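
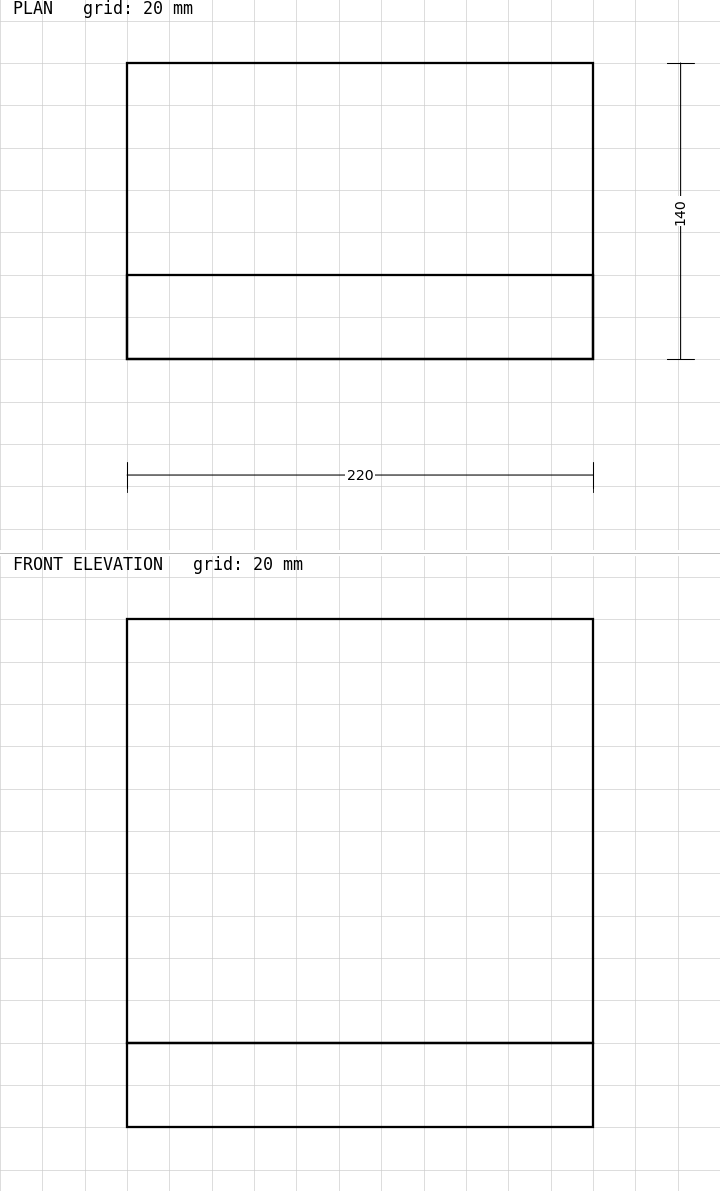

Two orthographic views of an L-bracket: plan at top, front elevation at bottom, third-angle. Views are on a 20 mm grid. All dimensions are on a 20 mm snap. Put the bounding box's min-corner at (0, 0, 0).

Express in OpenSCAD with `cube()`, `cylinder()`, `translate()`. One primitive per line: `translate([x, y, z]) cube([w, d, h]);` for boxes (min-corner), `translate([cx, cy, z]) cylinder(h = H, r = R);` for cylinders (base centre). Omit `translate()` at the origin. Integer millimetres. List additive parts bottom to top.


cube([220, 140, 40]);
translate([0, 0, 40]) cube([220, 40, 200]);


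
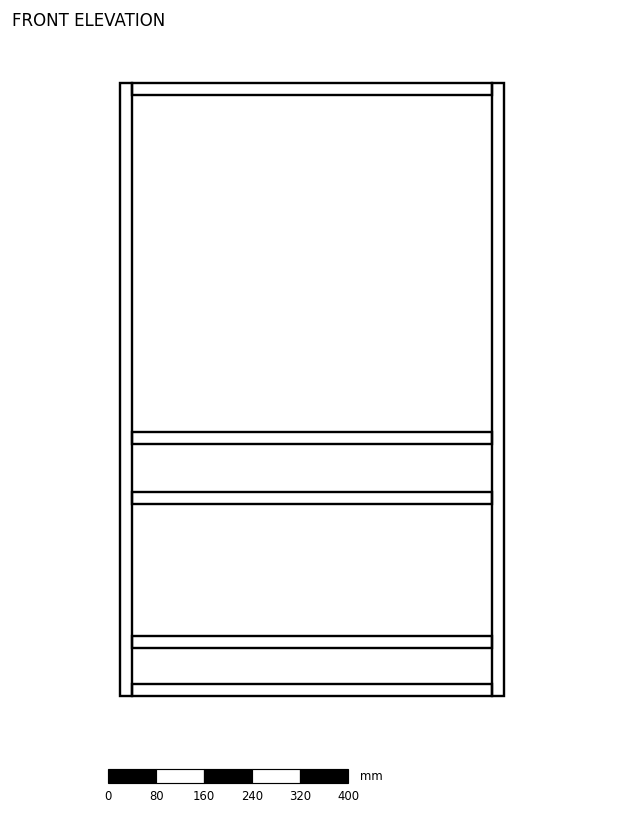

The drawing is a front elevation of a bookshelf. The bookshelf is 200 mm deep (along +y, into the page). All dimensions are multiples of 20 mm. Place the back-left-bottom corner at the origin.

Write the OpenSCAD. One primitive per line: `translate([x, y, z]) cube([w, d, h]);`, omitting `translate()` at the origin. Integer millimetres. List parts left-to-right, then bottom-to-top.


cube([20, 200, 1020]);
translate([20, 0, 0]) cube([600, 200, 20]);
translate([20, 0, 80]) cube([600, 200, 20]);
translate([20, 0, 320]) cube([600, 200, 20]);
translate([20, 0, 420]) cube([600, 200, 20]);
translate([20, 0, 1000]) cube([600, 200, 20]);
translate([620, 0, 0]) cube([20, 200, 1020]);


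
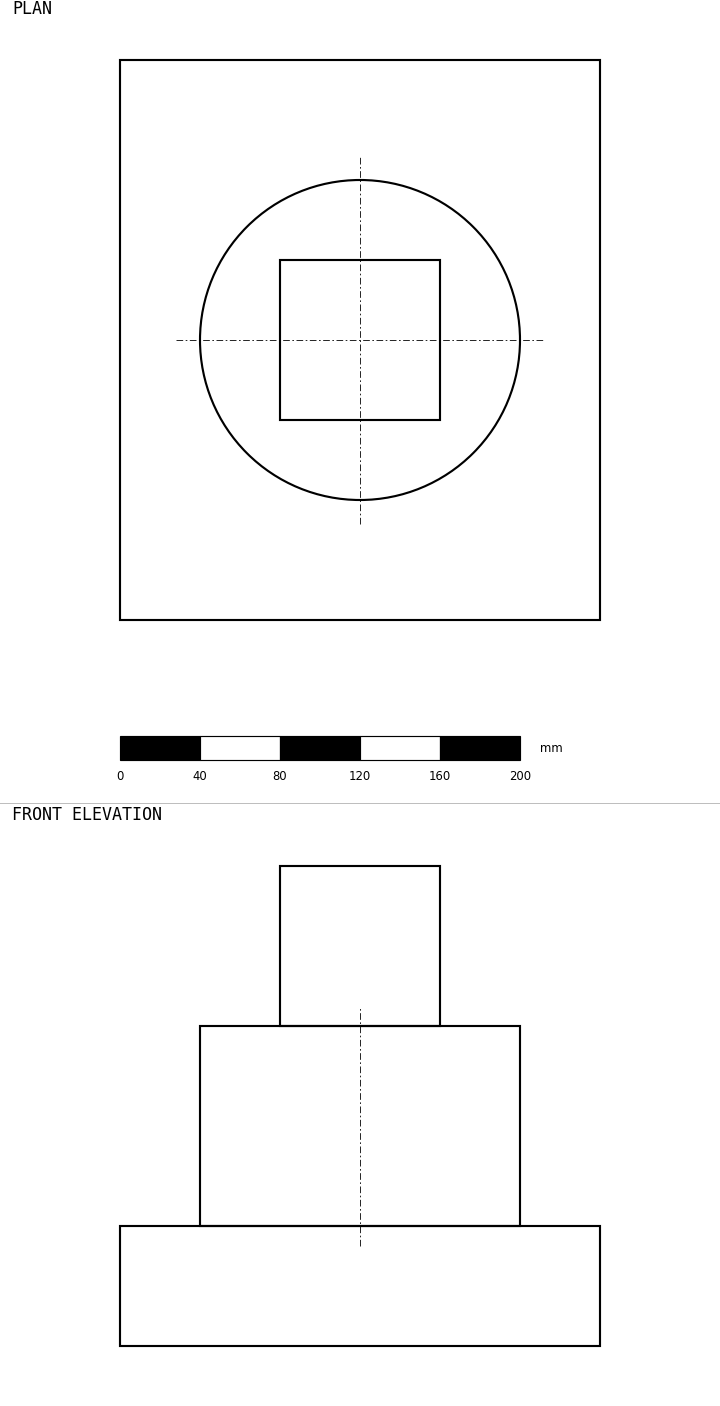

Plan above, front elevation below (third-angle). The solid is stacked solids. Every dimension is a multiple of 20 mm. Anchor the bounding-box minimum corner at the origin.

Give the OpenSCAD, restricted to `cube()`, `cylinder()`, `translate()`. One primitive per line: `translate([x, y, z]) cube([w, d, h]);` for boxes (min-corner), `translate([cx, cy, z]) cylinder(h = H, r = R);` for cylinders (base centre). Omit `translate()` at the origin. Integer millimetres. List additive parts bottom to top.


cube([240, 280, 60]);
translate([120, 140, 60]) cylinder(h = 100, r = 80);
translate([80, 100, 160]) cube([80, 80, 80]);


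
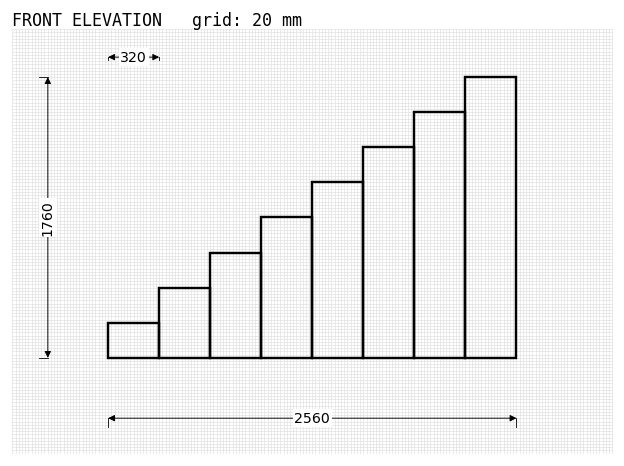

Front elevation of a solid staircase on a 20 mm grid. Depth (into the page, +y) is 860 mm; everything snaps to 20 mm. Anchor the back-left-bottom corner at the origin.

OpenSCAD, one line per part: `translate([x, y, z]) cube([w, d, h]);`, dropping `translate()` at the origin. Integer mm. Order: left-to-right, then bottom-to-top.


cube([320, 860, 220]);
translate([320, 0, 0]) cube([320, 860, 440]);
translate([640, 0, 0]) cube([320, 860, 660]);
translate([960, 0, 0]) cube([320, 860, 880]);
translate([1280, 0, 0]) cube([320, 860, 1100]);
translate([1600, 0, 0]) cube([320, 860, 1320]);
translate([1920, 0, 0]) cube([320, 860, 1540]);
translate([2240, 0, 0]) cube([320, 860, 1760]);


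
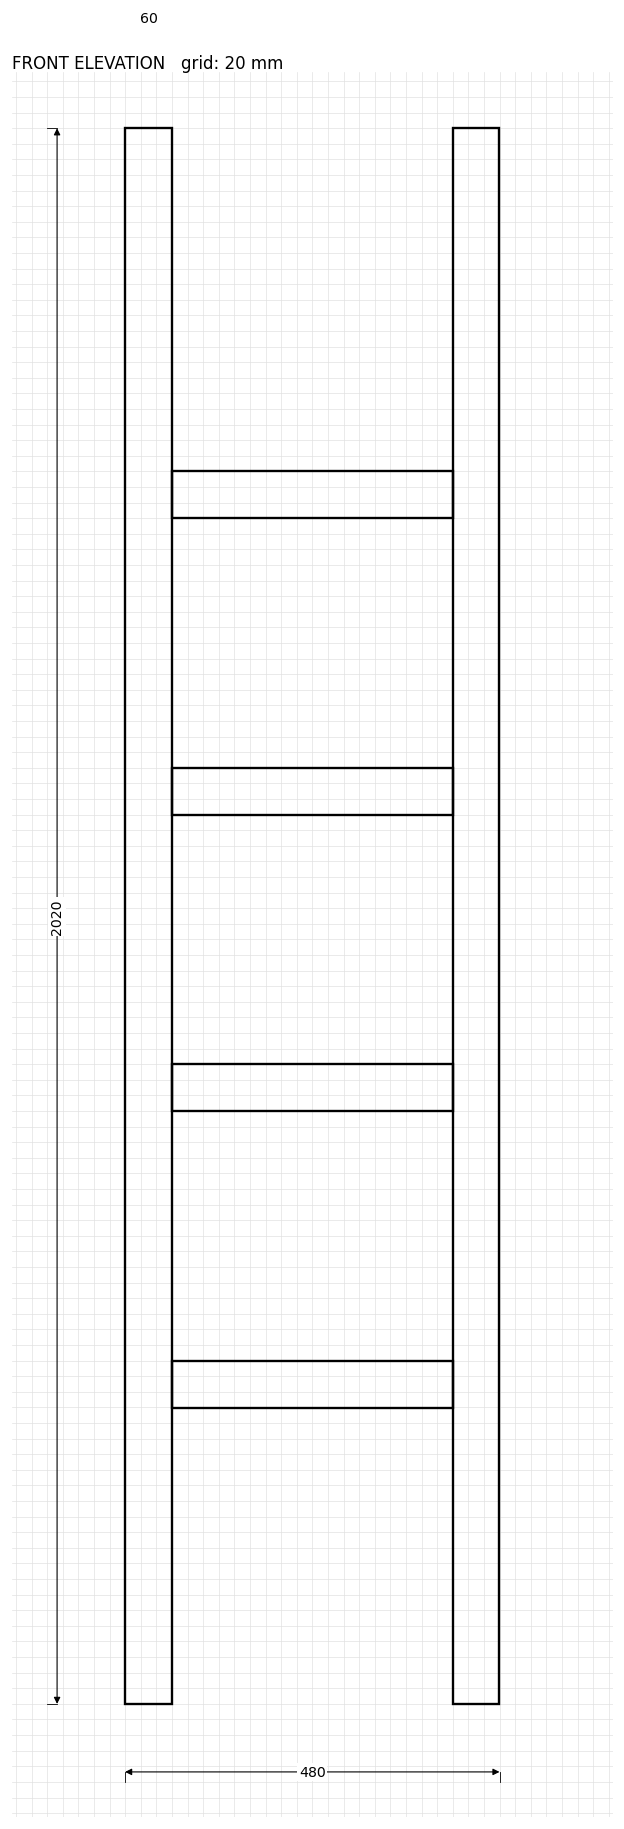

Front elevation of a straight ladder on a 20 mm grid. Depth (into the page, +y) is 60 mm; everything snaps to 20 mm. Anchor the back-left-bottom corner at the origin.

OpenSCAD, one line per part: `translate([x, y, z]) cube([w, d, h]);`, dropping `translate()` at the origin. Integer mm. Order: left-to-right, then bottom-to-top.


cube([60, 60, 2020]);
translate([60, 0, 380]) cube([360, 60, 60]);
translate([60, 0, 760]) cube([360, 60, 60]);
translate([60, 0, 1140]) cube([360, 60, 60]);
translate([60, 0, 1520]) cube([360, 60, 60]);
translate([420, 0, 0]) cube([60, 60, 2020]);


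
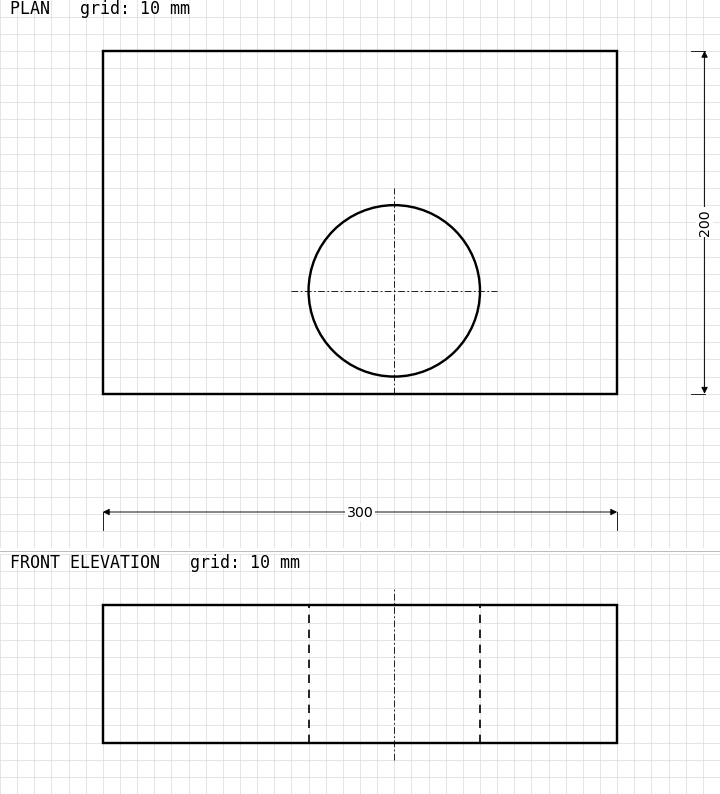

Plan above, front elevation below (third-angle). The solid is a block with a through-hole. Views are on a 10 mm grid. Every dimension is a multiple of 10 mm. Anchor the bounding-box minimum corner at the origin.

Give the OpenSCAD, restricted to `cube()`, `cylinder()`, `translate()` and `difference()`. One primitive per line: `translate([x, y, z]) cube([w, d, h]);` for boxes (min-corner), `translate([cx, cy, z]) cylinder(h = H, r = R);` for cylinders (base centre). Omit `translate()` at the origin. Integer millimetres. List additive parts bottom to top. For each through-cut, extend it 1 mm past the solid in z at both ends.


difference() {
  cube([300, 200, 80]);
  translate([170, 60, -1]) cylinder(h = 82, r = 50);
}


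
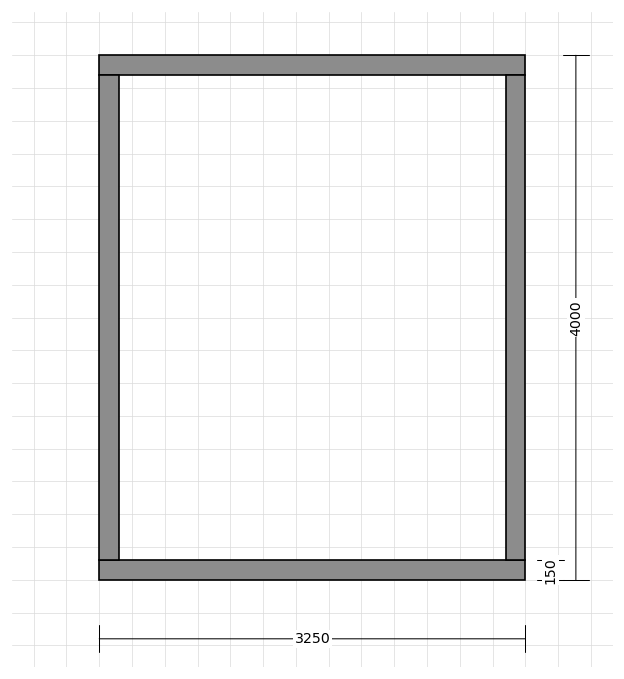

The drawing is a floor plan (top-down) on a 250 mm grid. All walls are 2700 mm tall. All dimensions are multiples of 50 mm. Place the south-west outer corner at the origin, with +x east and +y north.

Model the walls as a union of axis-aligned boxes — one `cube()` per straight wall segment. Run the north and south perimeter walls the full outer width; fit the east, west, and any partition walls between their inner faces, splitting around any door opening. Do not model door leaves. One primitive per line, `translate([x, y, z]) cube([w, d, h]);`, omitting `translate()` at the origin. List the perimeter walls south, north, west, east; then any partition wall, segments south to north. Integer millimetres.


cube([3250, 150, 2700]);
translate([0, 3850, 0]) cube([3250, 150, 2700]);
translate([0, 150, 0]) cube([150, 3700, 2700]);
translate([3100, 150, 0]) cube([150, 3700, 2700]);


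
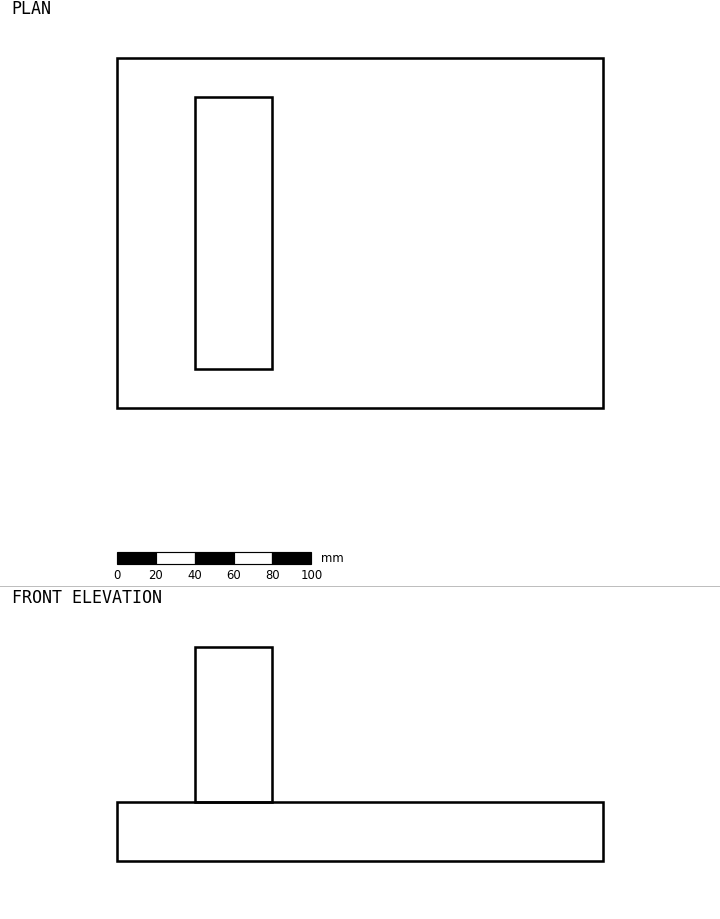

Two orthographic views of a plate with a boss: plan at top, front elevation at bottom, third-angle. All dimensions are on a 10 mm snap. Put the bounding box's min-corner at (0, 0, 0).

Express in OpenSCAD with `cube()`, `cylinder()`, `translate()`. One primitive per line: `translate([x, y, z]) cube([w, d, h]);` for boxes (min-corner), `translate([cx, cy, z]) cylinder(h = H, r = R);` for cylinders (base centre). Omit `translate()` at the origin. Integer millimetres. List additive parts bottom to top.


cube([250, 180, 30]);
translate([40, 20, 30]) cube([40, 140, 80]);


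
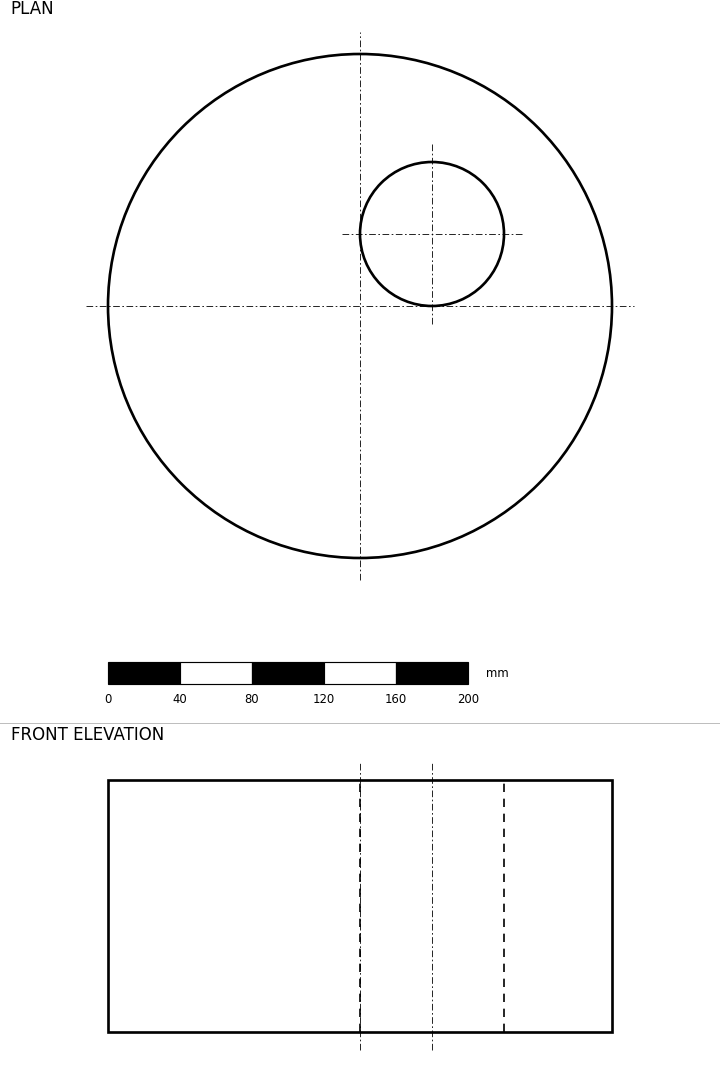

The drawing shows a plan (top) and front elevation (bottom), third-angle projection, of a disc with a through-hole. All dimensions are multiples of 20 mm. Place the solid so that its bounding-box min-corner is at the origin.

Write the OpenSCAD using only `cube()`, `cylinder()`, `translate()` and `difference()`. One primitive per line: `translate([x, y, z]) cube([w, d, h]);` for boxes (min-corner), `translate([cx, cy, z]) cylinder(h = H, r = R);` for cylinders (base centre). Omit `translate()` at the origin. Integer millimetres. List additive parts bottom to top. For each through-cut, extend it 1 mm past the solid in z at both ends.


difference() {
  translate([140, 140, 0]) cylinder(h = 140, r = 140);
  translate([180, 180, -1]) cylinder(h = 142, r = 40);
}


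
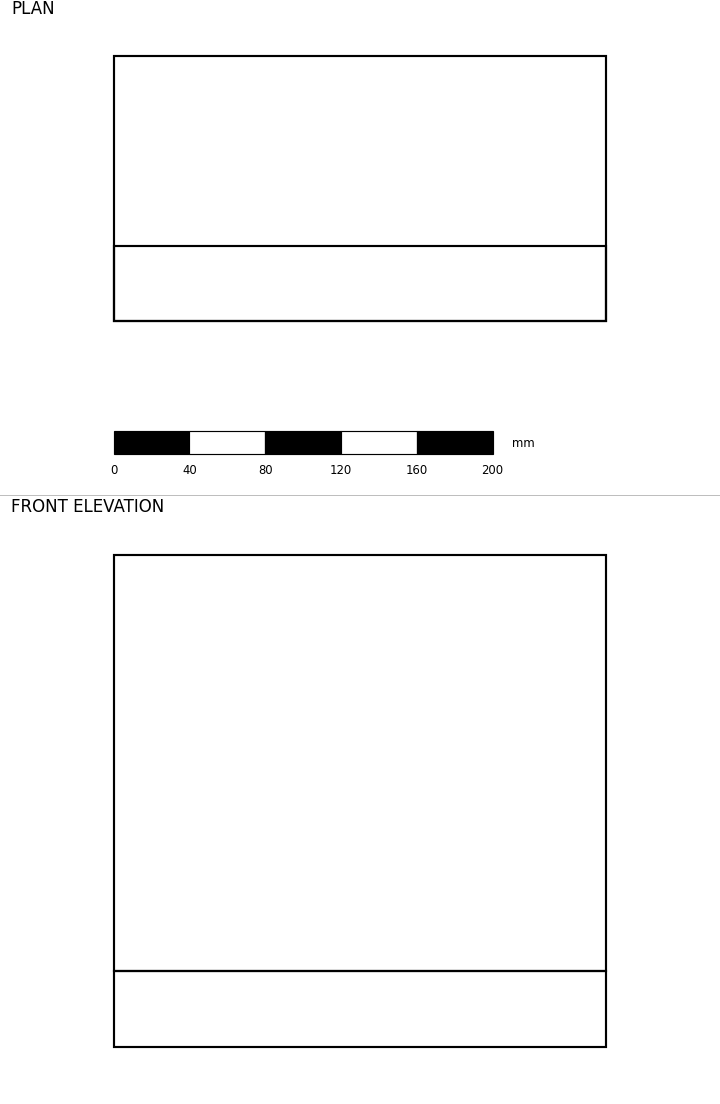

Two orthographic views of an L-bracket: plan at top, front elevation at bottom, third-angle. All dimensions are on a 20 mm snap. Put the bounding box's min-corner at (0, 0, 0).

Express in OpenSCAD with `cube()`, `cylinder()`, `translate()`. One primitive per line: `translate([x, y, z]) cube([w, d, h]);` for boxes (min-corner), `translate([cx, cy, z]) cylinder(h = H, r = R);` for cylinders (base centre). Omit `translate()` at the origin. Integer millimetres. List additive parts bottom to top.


cube([260, 140, 40]);
translate([0, 0, 40]) cube([260, 40, 220]);


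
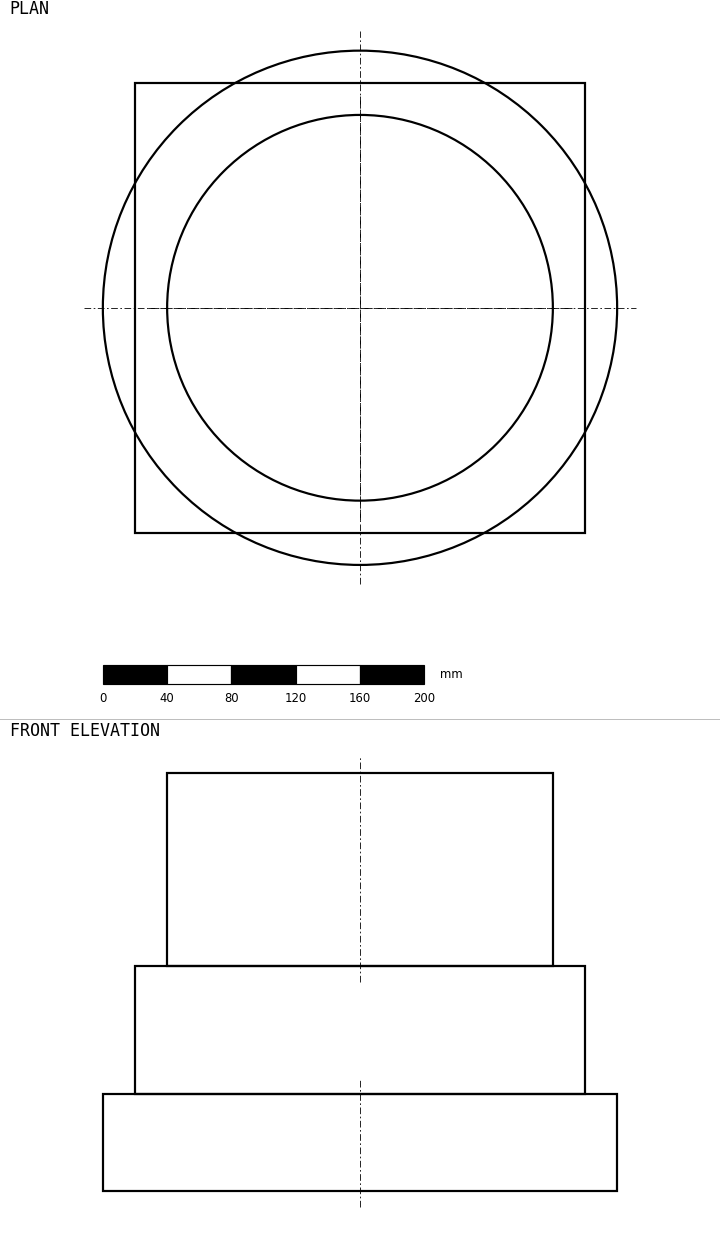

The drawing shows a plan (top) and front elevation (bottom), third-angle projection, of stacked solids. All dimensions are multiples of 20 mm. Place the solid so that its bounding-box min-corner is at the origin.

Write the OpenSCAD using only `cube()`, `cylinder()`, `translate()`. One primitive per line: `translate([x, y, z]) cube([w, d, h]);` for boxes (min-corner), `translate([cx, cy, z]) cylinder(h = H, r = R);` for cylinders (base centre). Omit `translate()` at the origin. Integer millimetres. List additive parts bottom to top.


translate([160, 160, 0]) cylinder(h = 60, r = 160);
translate([20, 20, 60]) cube([280, 280, 80]);
translate([160, 160, 140]) cylinder(h = 120, r = 120);


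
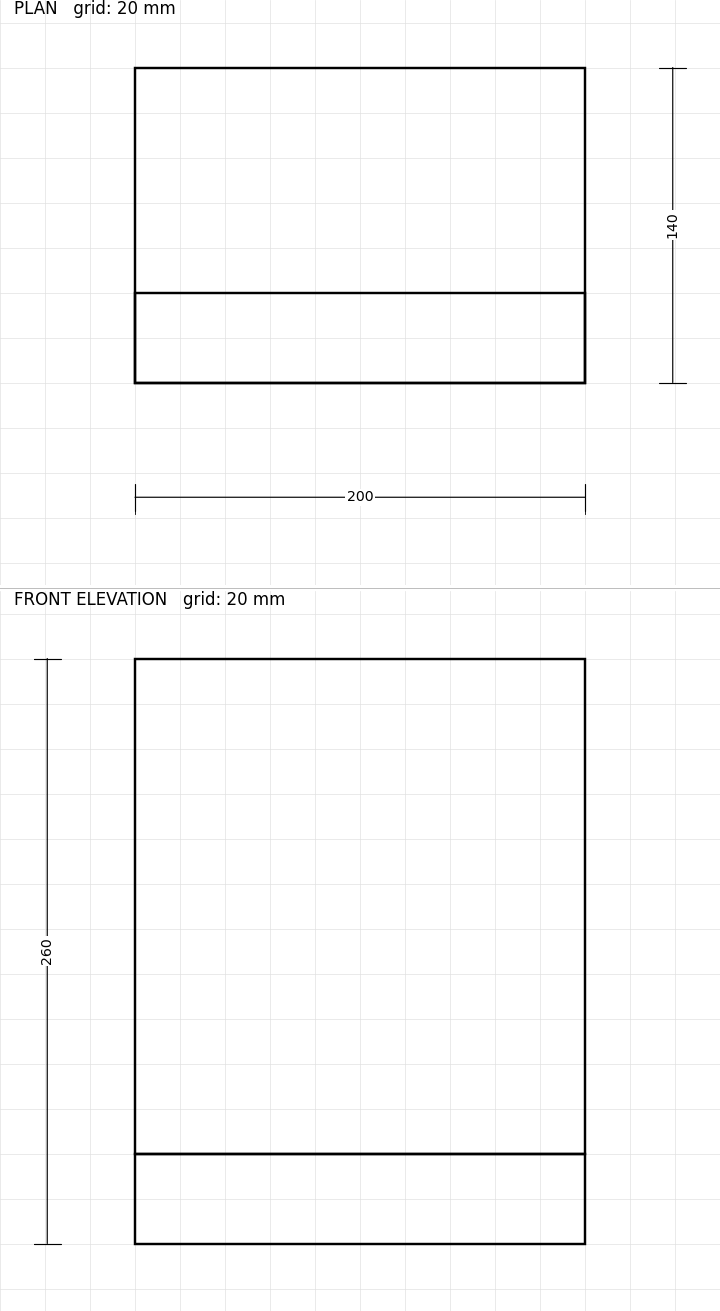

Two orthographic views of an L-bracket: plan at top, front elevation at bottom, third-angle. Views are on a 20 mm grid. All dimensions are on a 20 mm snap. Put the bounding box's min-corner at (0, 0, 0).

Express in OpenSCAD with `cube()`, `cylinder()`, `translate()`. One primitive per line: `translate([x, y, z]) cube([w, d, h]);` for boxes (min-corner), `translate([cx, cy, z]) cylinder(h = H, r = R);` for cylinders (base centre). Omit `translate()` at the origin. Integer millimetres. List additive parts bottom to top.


cube([200, 140, 40]);
translate([0, 0, 40]) cube([200, 40, 220]);


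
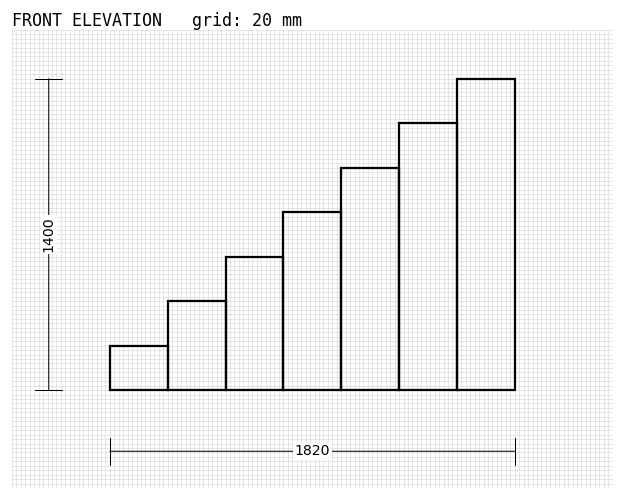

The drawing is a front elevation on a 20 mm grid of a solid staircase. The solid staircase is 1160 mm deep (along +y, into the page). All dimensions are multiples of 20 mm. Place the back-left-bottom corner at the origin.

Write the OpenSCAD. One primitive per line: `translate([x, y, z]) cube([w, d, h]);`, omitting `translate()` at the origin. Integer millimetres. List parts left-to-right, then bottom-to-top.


cube([260, 1160, 200]);
translate([260, 0, 0]) cube([260, 1160, 400]);
translate([520, 0, 0]) cube([260, 1160, 600]);
translate([780, 0, 0]) cube([260, 1160, 800]);
translate([1040, 0, 0]) cube([260, 1160, 1000]);
translate([1300, 0, 0]) cube([260, 1160, 1200]);
translate([1560, 0, 0]) cube([260, 1160, 1400]);


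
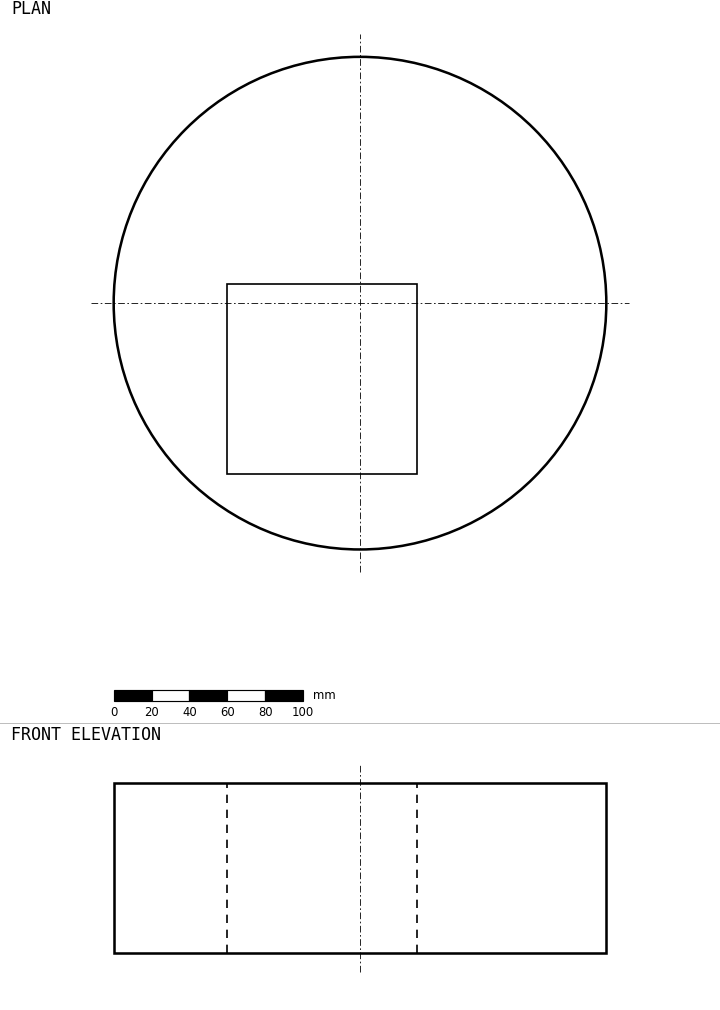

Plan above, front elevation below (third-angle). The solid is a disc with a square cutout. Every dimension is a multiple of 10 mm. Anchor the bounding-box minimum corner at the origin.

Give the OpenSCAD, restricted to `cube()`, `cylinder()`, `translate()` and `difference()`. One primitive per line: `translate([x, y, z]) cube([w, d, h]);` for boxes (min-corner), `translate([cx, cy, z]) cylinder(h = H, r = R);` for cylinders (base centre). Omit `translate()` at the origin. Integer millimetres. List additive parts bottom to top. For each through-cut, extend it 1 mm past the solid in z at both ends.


difference() {
  translate([130, 130, 0]) cylinder(h = 90, r = 130);
  translate([60, 40, -1]) cube([100, 100, 92]);
}


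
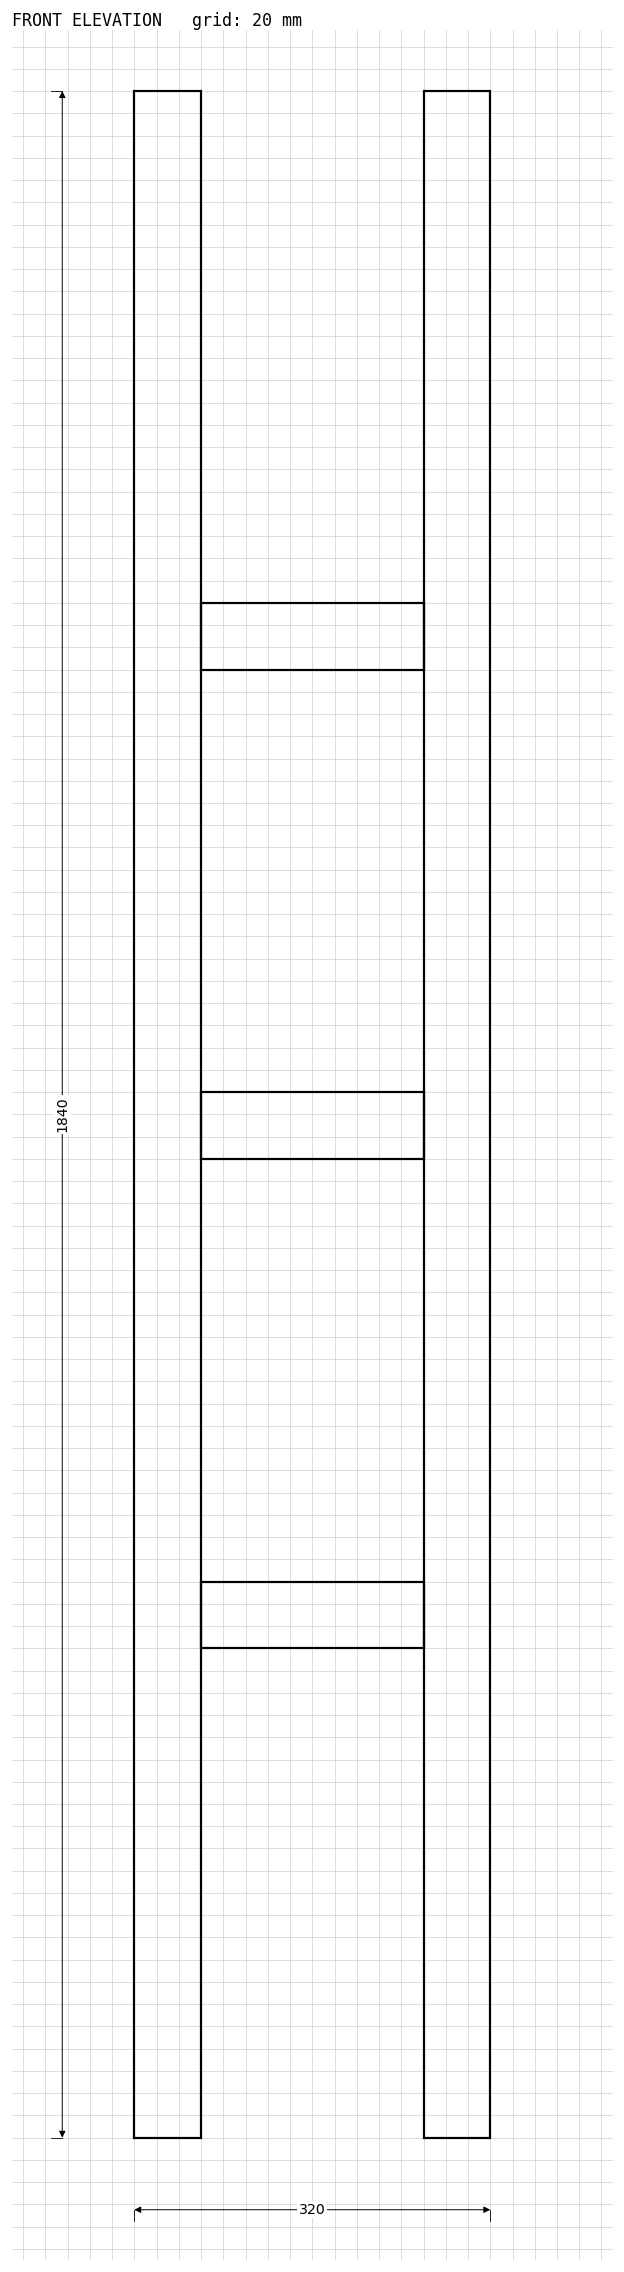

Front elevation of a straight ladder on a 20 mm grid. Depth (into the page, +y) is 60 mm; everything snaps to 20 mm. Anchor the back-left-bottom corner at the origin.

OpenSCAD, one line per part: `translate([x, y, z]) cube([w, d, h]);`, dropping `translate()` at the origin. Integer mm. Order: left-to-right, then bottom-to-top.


cube([60, 60, 1840]);
translate([60, 0, 440]) cube([200, 60, 60]);
translate([60, 0, 880]) cube([200, 60, 60]);
translate([60, 0, 1320]) cube([200, 60, 60]);
translate([260, 0, 0]) cube([60, 60, 1840]);


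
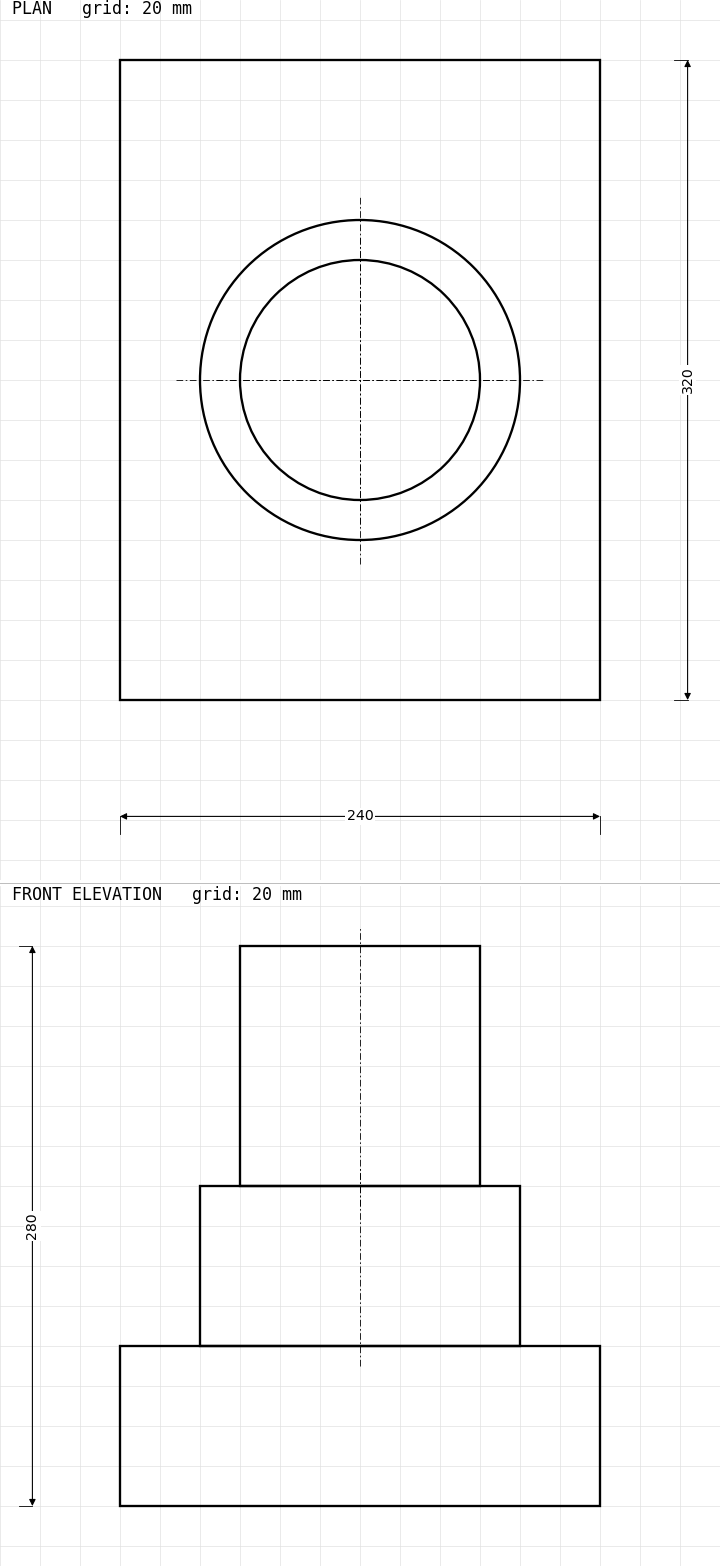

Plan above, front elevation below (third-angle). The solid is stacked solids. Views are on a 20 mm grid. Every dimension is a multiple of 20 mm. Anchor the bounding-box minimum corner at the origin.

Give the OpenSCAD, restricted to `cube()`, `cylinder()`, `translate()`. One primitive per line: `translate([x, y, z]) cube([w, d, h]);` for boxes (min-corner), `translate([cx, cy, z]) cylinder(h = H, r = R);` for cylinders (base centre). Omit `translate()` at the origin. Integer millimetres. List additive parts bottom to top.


cube([240, 320, 80]);
translate([120, 160, 80]) cylinder(h = 80, r = 80);
translate([120, 160, 160]) cylinder(h = 120, r = 60);


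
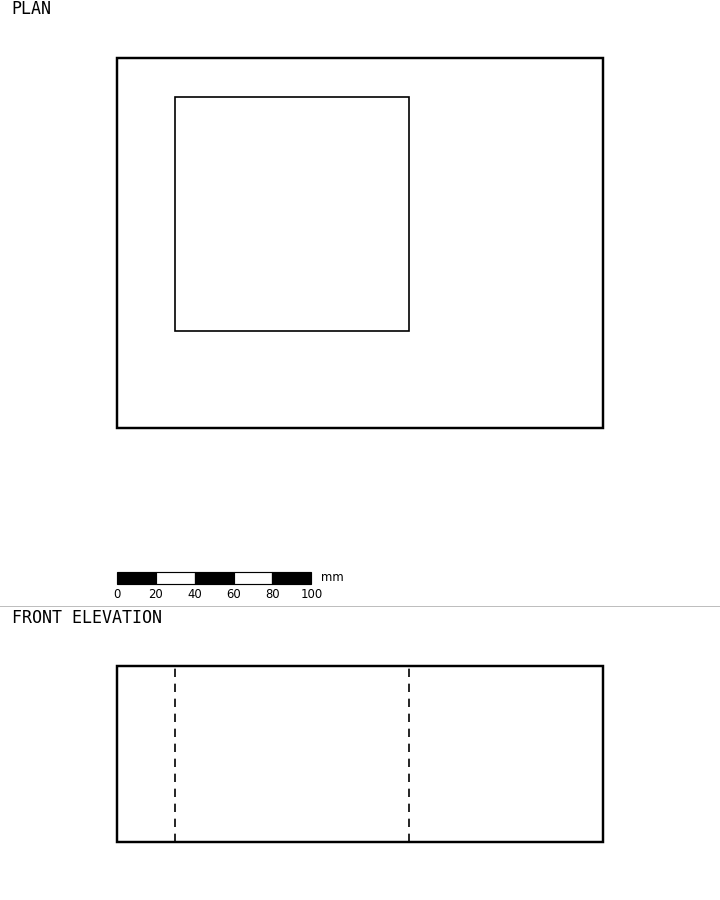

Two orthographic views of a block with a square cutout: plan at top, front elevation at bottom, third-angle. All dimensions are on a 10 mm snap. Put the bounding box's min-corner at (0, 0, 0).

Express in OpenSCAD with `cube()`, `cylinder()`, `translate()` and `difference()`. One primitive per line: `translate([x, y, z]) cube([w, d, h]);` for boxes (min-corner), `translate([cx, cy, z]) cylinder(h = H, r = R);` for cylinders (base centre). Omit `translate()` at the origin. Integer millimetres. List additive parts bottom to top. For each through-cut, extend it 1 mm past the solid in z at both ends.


difference() {
  cube([250, 190, 90]);
  translate([30, 50, -1]) cube([120, 120, 92]);
}


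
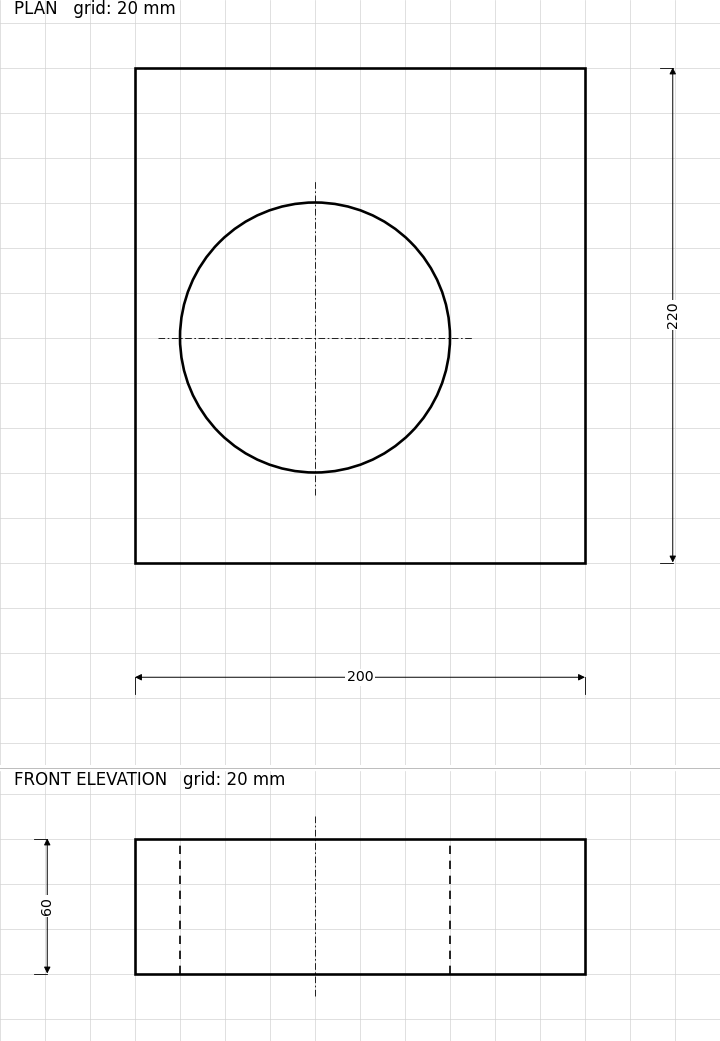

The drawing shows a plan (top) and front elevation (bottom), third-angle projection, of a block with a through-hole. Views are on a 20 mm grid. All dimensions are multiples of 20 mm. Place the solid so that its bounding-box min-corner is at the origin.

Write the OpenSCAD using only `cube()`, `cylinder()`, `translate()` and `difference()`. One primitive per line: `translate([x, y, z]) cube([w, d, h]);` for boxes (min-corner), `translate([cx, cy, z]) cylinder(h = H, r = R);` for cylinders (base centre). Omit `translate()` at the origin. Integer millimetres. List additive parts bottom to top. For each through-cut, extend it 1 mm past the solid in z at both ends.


difference() {
  cube([200, 220, 60]);
  translate([80, 100, -1]) cylinder(h = 62, r = 60);
}


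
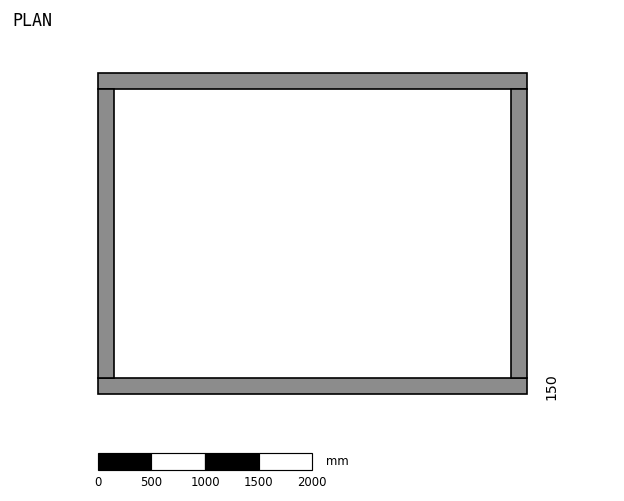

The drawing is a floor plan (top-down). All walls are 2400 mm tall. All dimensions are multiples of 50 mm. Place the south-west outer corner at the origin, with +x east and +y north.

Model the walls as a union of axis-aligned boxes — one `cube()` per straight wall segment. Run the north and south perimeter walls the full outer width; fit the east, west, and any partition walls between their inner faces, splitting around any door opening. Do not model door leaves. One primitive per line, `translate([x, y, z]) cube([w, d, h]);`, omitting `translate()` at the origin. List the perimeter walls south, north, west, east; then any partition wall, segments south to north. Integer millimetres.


cube([4000, 150, 2400]);
translate([0, 2850, 0]) cube([4000, 150, 2400]);
translate([0, 150, 0]) cube([150, 2700, 2400]);
translate([3850, 150, 0]) cube([150, 2700, 2400]);


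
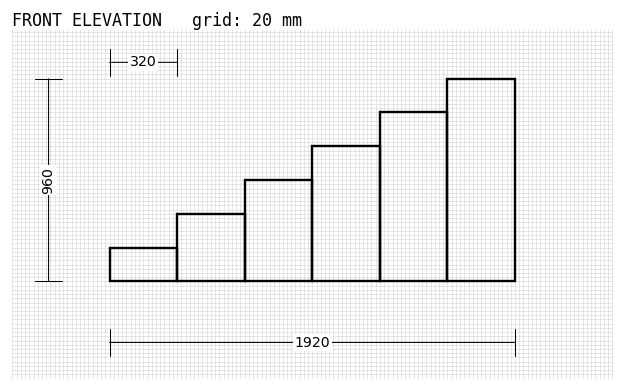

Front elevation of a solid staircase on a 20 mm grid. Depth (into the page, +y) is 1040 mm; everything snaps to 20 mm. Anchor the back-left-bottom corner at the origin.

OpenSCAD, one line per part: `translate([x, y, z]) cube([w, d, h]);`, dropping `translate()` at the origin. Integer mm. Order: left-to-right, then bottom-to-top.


cube([320, 1040, 160]);
translate([320, 0, 0]) cube([320, 1040, 320]);
translate([640, 0, 0]) cube([320, 1040, 480]);
translate([960, 0, 0]) cube([320, 1040, 640]);
translate([1280, 0, 0]) cube([320, 1040, 800]);
translate([1600, 0, 0]) cube([320, 1040, 960]);


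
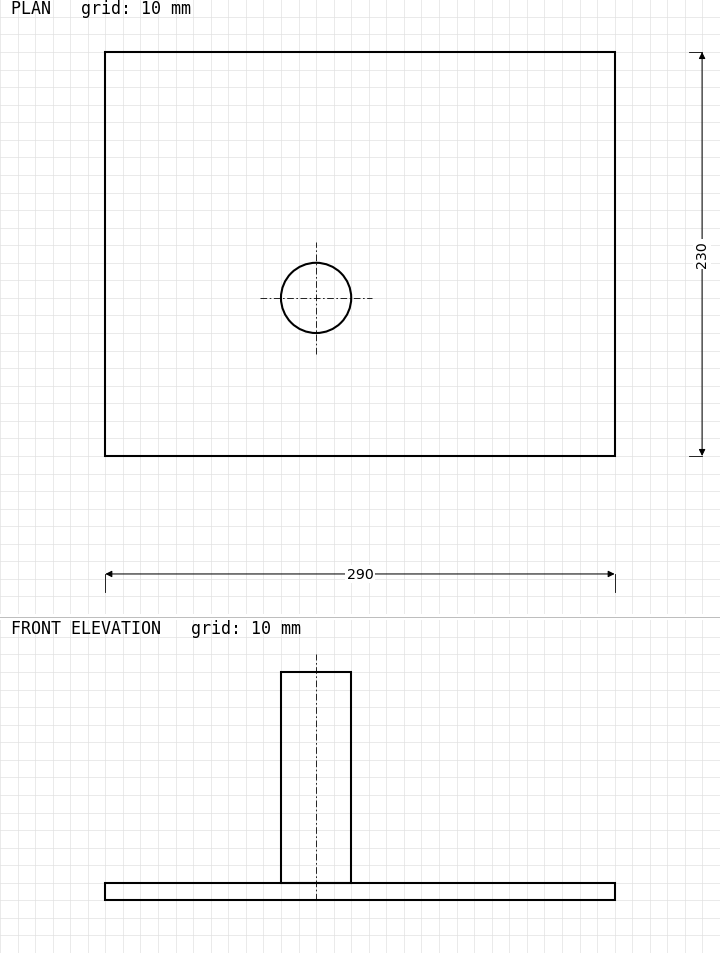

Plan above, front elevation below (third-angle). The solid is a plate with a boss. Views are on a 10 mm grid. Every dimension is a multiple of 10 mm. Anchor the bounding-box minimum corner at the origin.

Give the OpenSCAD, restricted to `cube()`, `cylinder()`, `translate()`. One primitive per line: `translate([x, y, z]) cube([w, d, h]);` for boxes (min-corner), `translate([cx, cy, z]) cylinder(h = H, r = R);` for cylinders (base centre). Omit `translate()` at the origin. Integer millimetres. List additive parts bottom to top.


cube([290, 230, 10]);
translate([120, 90, 10]) cylinder(h = 120, r = 20);


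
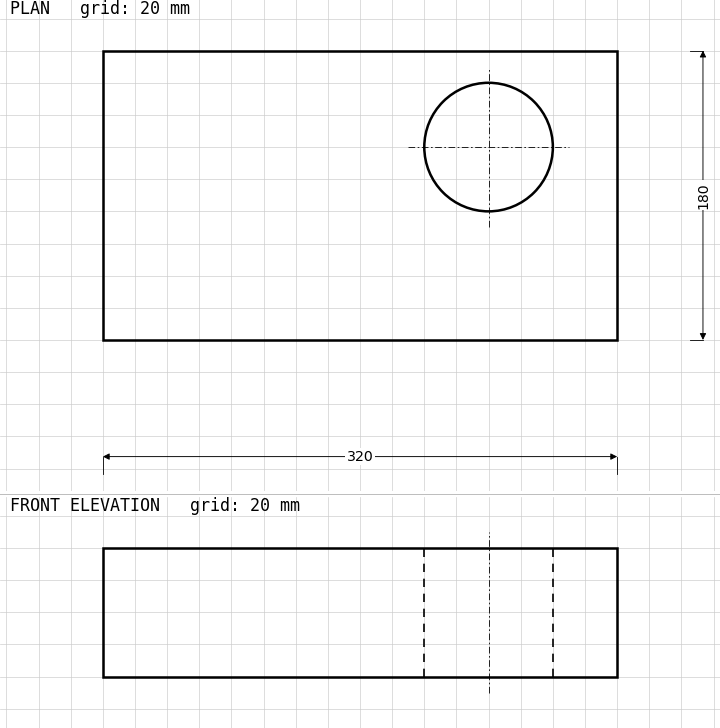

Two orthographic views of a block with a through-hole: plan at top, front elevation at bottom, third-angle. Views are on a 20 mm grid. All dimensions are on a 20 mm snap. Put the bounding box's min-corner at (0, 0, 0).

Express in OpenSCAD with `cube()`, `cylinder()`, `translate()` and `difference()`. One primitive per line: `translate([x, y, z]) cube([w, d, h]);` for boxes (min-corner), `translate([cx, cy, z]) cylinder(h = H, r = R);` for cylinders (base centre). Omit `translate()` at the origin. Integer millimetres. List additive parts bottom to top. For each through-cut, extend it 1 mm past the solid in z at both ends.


difference() {
  cube([320, 180, 80]);
  translate([240, 120, -1]) cylinder(h = 82, r = 40);
}


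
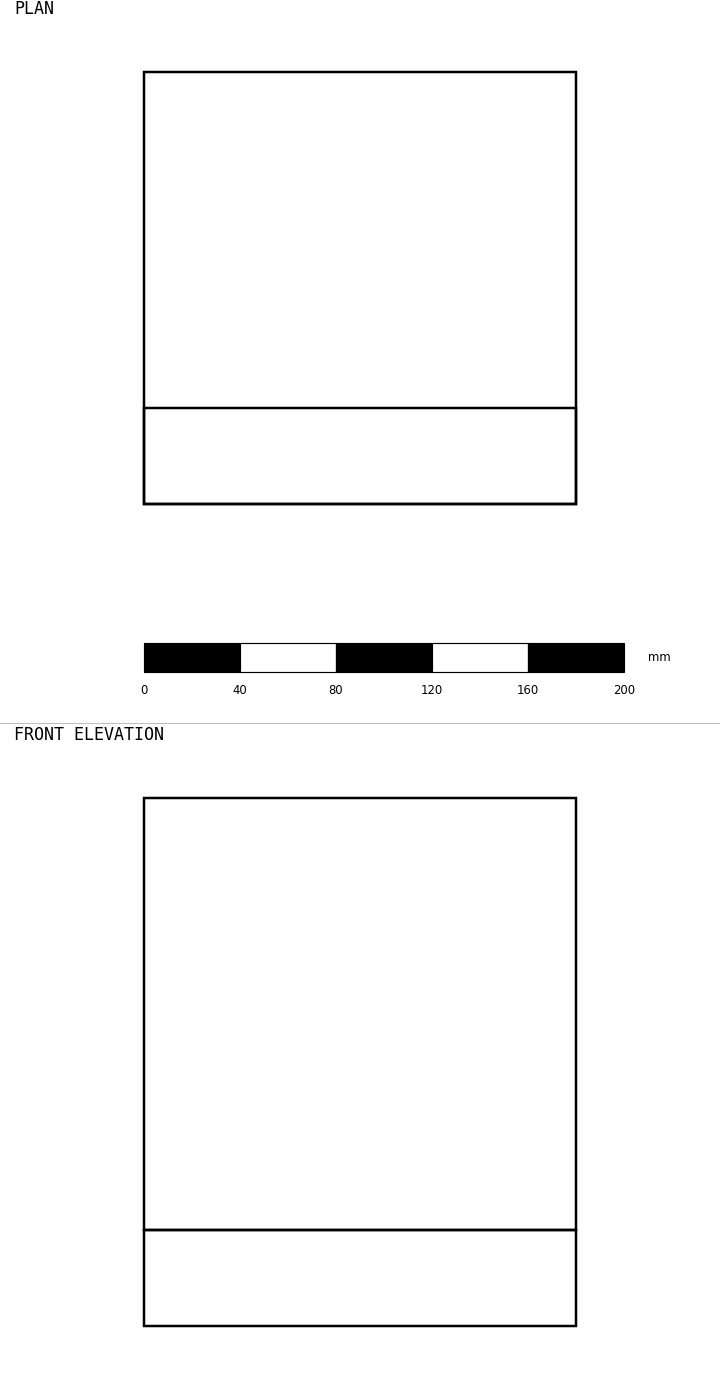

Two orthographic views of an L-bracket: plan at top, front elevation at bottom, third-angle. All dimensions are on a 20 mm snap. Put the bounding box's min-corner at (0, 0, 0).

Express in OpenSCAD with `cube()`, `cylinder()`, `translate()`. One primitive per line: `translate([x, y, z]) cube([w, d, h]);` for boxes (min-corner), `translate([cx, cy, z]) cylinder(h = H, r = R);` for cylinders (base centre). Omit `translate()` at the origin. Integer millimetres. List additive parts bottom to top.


cube([180, 180, 40]);
translate([0, 0, 40]) cube([180, 40, 180]);


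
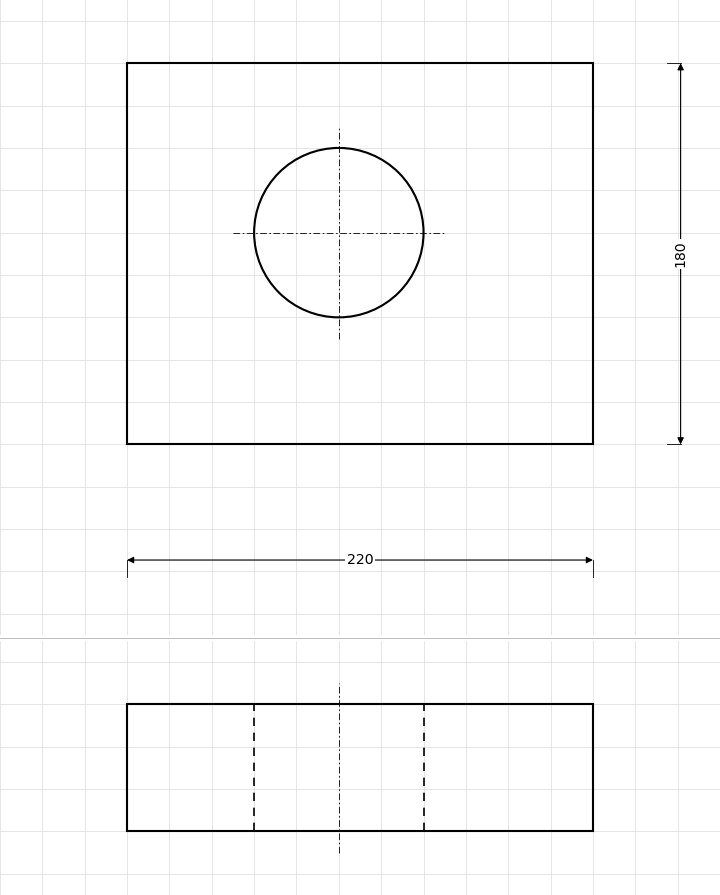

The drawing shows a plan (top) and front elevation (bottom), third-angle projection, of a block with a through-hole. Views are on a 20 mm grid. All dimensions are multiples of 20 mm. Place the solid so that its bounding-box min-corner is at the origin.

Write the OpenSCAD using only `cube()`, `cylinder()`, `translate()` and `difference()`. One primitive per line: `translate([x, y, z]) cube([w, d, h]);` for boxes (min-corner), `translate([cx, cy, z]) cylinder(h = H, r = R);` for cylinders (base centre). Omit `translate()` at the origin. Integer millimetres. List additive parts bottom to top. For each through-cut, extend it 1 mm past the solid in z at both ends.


difference() {
  cube([220, 180, 60]);
  translate([100, 100, -1]) cylinder(h = 62, r = 40);
}


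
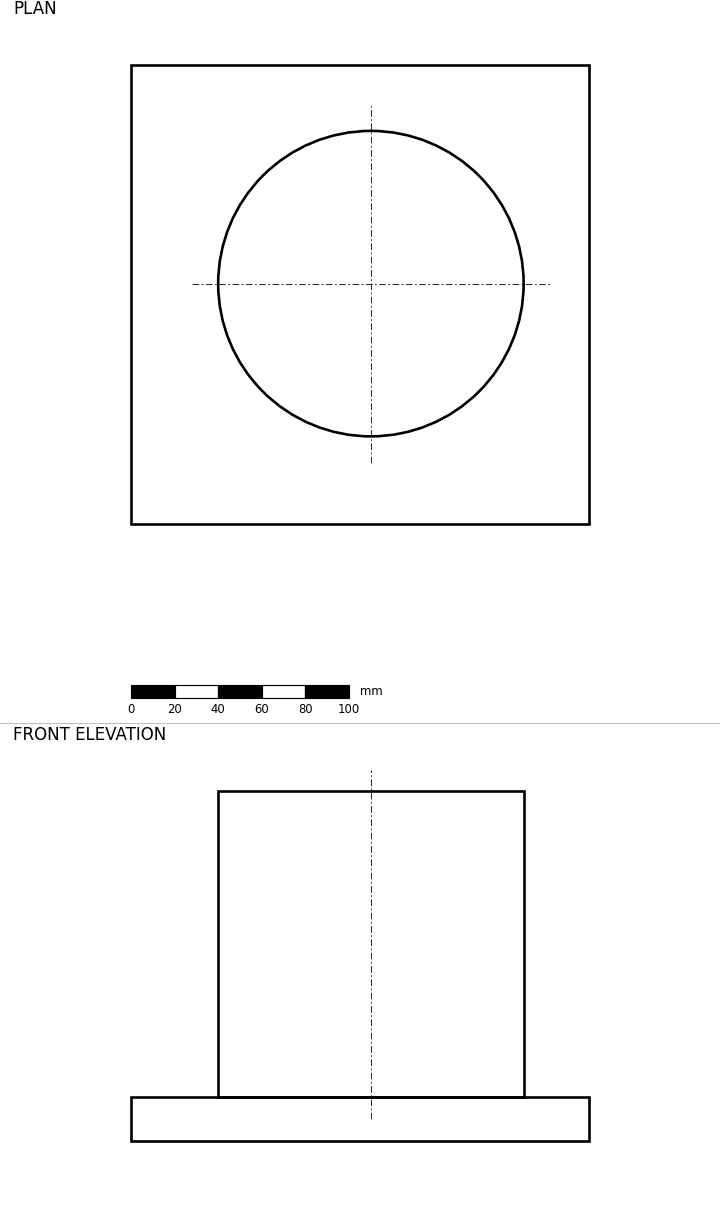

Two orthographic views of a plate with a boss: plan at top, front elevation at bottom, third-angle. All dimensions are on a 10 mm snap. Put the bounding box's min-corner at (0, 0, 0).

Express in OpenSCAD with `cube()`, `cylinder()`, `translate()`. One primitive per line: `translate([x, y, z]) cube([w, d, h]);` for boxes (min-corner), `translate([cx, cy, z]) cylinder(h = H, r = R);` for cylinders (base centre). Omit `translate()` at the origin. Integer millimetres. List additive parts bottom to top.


cube([210, 210, 20]);
translate([110, 110, 20]) cylinder(h = 140, r = 70);


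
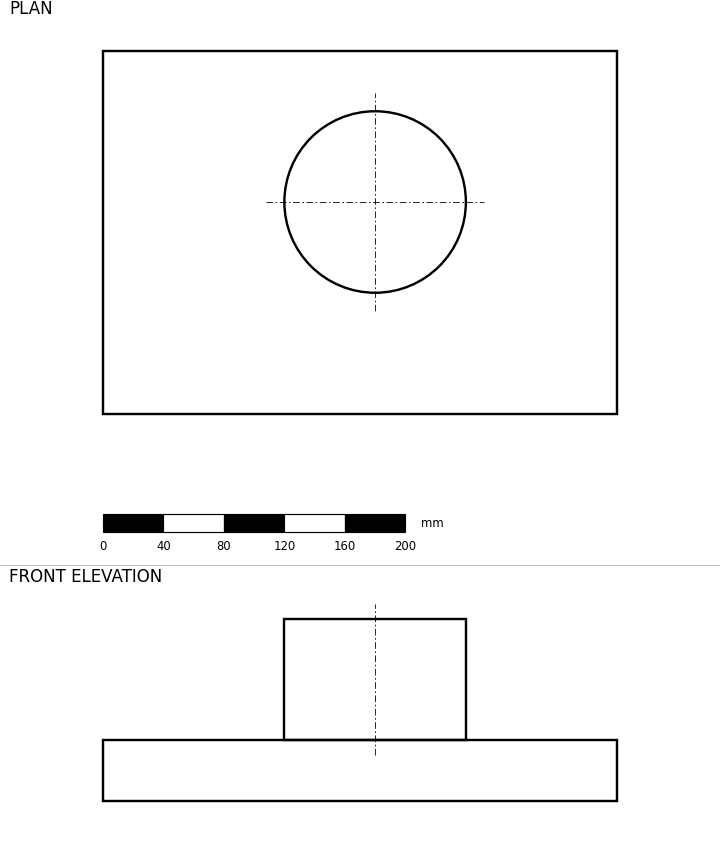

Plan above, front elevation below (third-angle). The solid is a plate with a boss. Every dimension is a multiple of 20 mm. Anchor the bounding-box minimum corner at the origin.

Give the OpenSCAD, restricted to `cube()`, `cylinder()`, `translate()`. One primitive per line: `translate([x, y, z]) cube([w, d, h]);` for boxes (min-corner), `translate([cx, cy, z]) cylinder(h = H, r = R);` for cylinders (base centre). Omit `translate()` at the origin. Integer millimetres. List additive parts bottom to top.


cube([340, 240, 40]);
translate([180, 140, 40]) cylinder(h = 80, r = 60);


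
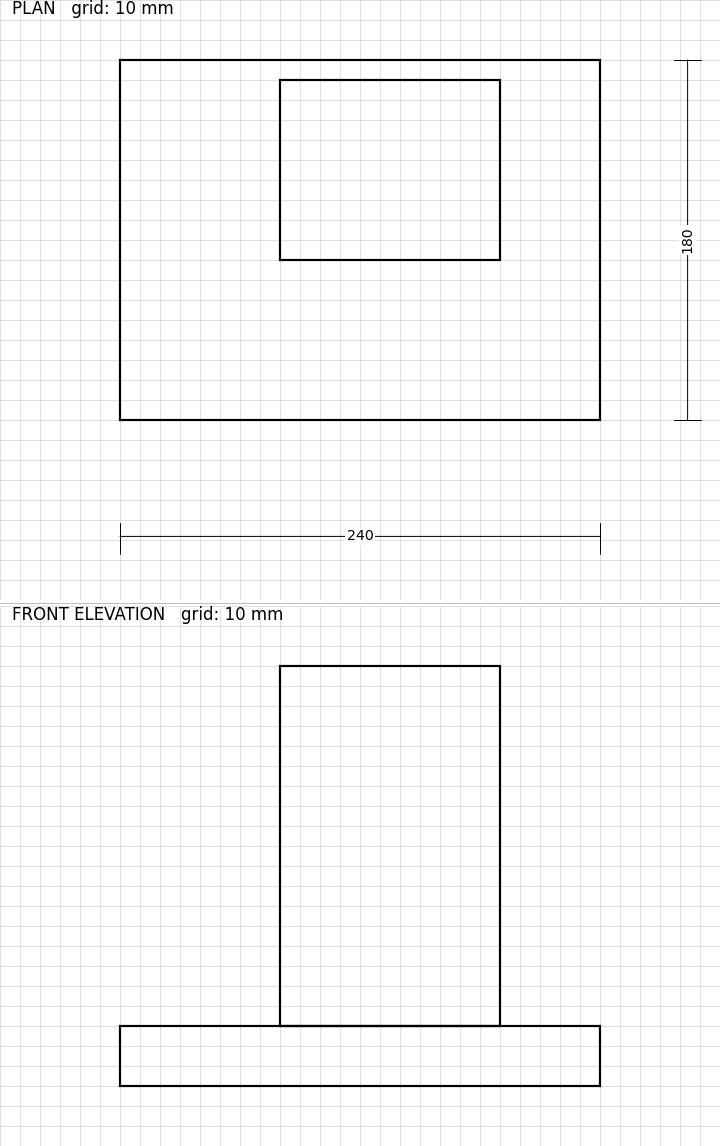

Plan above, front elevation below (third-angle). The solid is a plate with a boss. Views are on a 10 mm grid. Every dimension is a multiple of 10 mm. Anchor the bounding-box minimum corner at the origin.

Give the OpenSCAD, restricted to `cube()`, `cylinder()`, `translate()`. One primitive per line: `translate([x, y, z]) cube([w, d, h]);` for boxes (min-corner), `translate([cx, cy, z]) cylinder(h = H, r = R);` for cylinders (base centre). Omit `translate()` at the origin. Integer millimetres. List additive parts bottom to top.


cube([240, 180, 30]);
translate([80, 80, 30]) cube([110, 90, 180]);


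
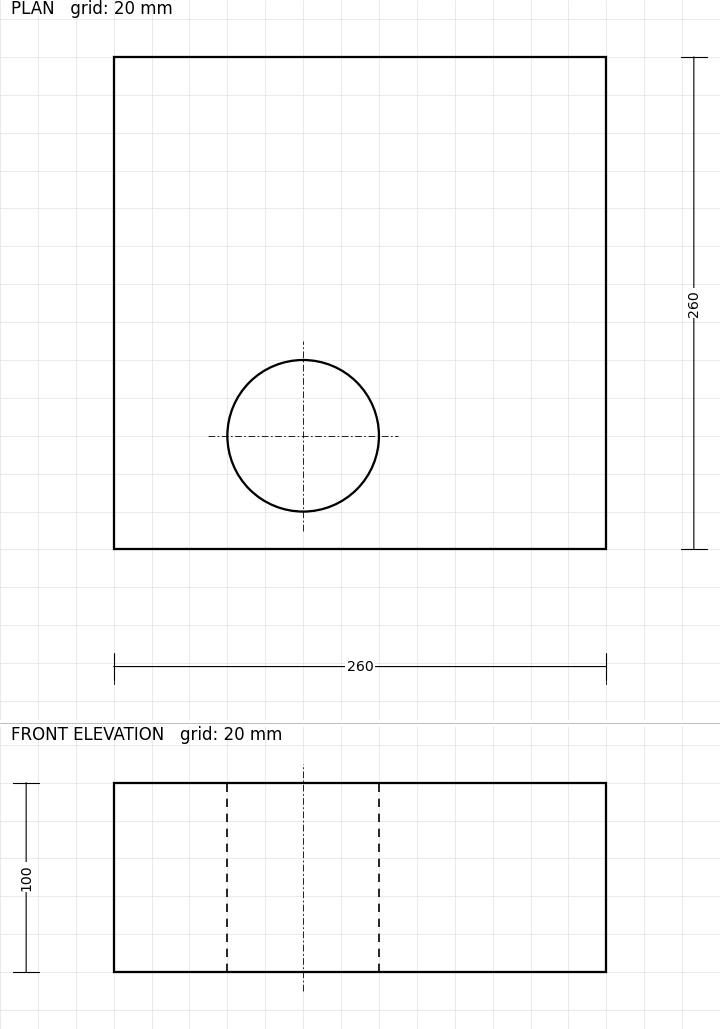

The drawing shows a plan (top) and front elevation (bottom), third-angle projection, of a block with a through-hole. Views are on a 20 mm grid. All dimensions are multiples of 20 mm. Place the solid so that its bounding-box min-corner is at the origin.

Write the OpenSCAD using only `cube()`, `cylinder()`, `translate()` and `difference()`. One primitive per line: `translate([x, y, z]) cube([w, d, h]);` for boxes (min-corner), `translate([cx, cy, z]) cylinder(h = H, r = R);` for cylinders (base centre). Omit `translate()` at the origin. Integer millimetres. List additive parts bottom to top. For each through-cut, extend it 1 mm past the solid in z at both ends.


difference() {
  cube([260, 260, 100]);
  translate([100, 60, -1]) cylinder(h = 102, r = 40);
}


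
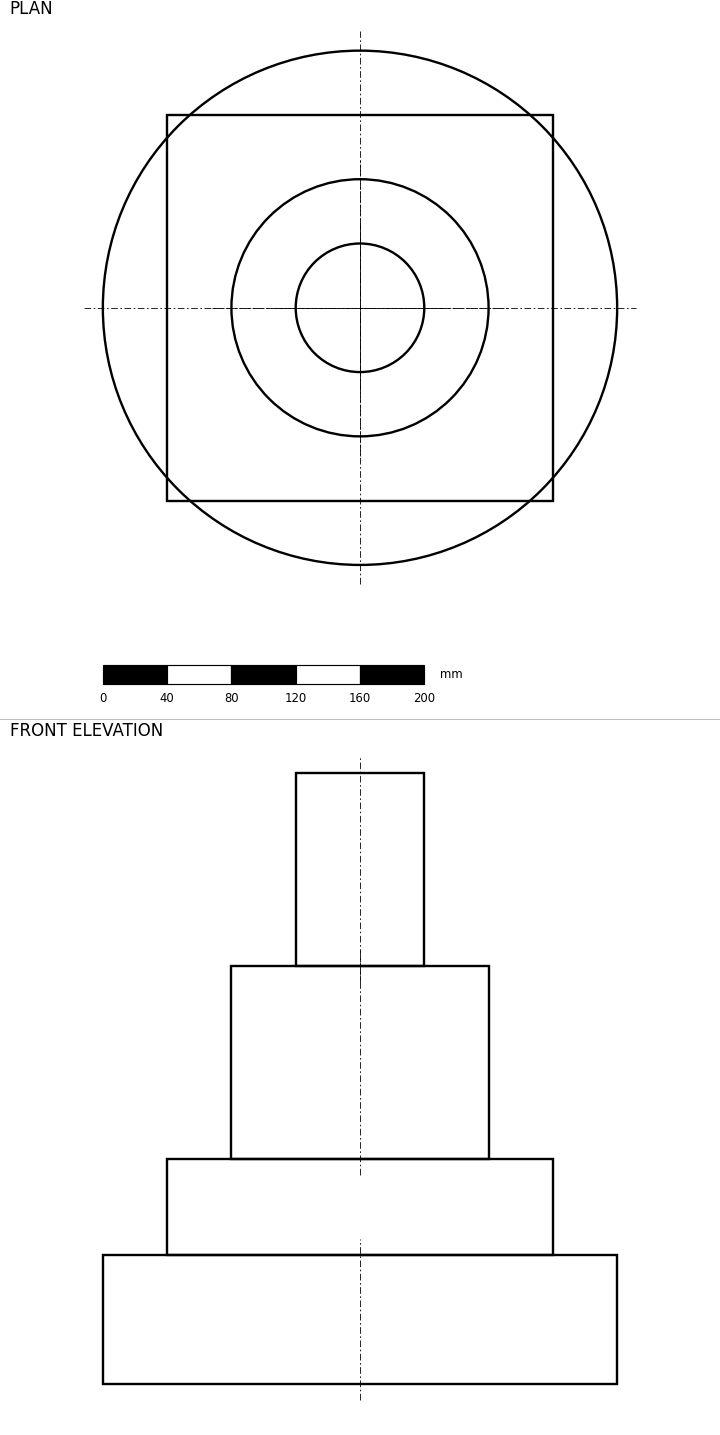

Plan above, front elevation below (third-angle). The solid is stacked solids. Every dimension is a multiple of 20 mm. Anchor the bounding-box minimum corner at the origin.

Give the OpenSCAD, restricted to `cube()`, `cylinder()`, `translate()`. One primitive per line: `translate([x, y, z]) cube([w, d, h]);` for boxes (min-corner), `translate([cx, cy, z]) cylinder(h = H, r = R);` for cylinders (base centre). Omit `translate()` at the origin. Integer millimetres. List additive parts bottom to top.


translate([160, 160, 0]) cylinder(h = 80, r = 160);
translate([40, 40, 80]) cube([240, 240, 60]);
translate([160, 160, 140]) cylinder(h = 120, r = 80);
translate([160, 160, 260]) cylinder(h = 120, r = 40);


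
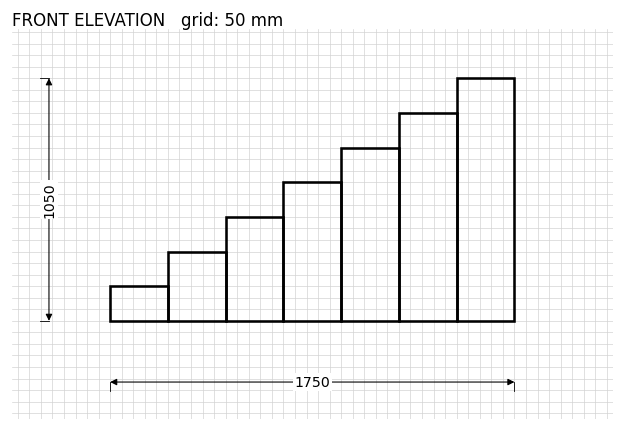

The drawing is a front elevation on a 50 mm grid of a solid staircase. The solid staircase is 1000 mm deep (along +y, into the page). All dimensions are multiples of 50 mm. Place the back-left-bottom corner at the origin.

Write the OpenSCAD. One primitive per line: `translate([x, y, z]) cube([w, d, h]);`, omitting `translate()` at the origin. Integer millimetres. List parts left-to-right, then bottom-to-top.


cube([250, 1000, 150]);
translate([250, 0, 0]) cube([250, 1000, 300]);
translate([500, 0, 0]) cube([250, 1000, 450]);
translate([750, 0, 0]) cube([250, 1000, 600]);
translate([1000, 0, 0]) cube([250, 1000, 750]);
translate([1250, 0, 0]) cube([250, 1000, 900]);
translate([1500, 0, 0]) cube([250, 1000, 1050]);


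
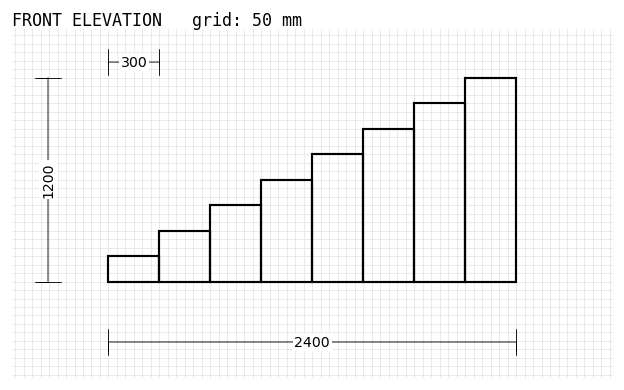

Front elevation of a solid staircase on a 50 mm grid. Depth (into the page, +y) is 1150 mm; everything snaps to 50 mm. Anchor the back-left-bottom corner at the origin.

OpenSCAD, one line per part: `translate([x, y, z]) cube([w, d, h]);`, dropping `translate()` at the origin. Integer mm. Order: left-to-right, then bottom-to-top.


cube([300, 1150, 150]);
translate([300, 0, 0]) cube([300, 1150, 300]);
translate([600, 0, 0]) cube([300, 1150, 450]);
translate([900, 0, 0]) cube([300, 1150, 600]);
translate([1200, 0, 0]) cube([300, 1150, 750]);
translate([1500, 0, 0]) cube([300, 1150, 900]);
translate([1800, 0, 0]) cube([300, 1150, 1050]);
translate([2100, 0, 0]) cube([300, 1150, 1200]);


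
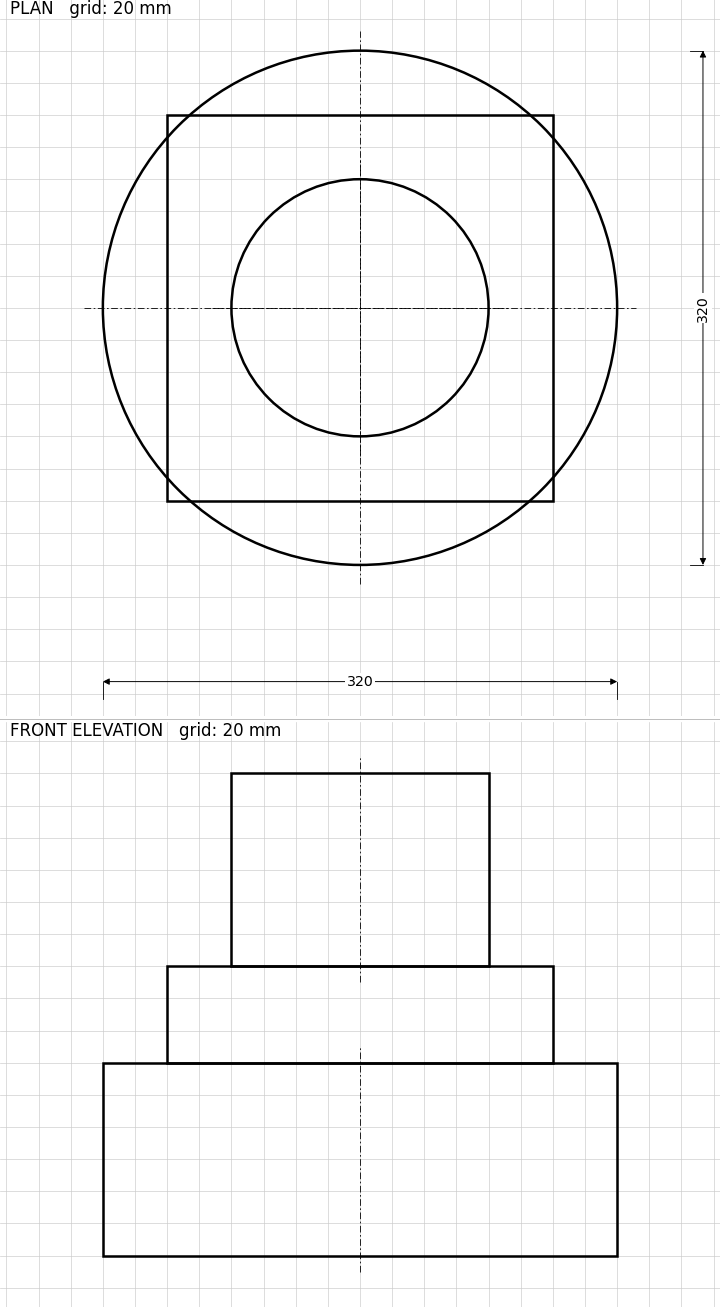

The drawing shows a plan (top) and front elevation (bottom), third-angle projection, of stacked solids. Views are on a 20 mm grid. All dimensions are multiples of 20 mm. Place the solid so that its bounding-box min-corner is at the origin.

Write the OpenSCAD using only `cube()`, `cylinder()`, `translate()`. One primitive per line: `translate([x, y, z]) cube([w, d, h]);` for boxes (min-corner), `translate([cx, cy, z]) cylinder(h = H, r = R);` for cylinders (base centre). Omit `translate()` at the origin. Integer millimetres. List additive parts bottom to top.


translate([160, 160, 0]) cylinder(h = 120, r = 160);
translate([40, 40, 120]) cube([240, 240, 60]);
translate([160, 160, 180]) cylinder(h = 120, r = 80);


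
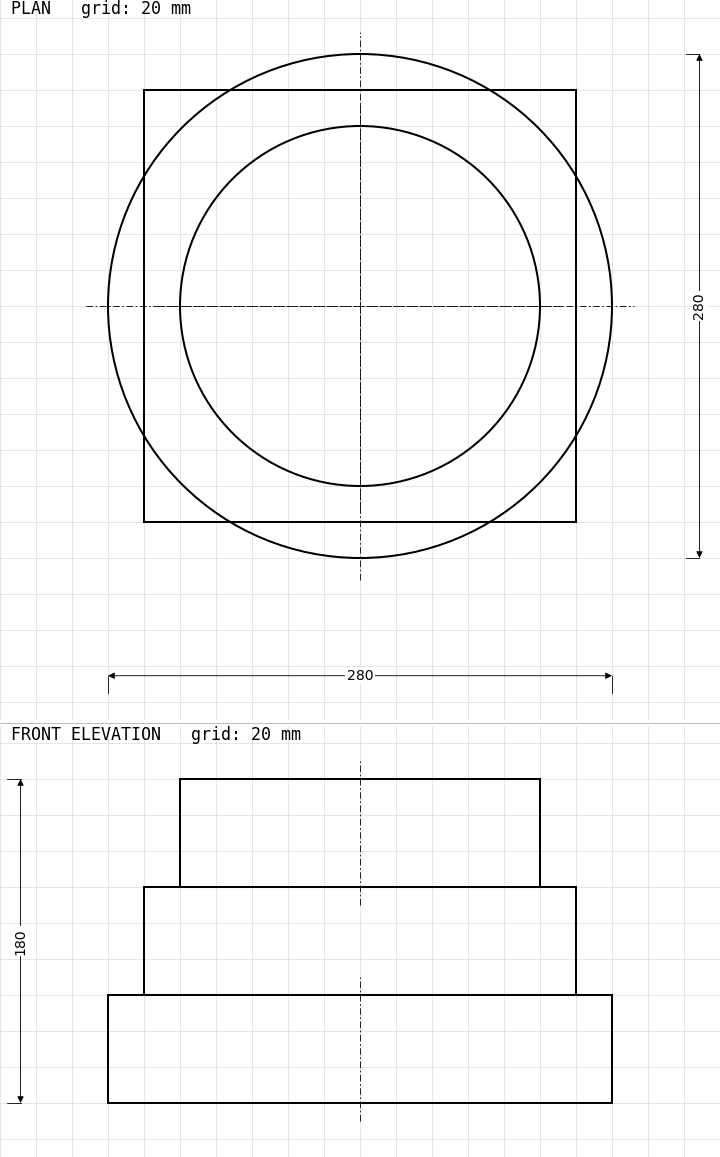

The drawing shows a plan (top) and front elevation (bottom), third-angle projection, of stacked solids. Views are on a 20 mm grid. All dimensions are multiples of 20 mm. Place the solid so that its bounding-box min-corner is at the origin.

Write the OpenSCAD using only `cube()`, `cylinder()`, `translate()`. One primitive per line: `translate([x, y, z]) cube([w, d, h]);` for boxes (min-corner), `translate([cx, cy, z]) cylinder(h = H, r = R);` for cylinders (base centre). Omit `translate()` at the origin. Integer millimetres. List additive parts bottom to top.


translate([140, 140, 0]) cylinder(h = 60, r = 140);
translate([20, 20, 60]) cube([240, 240, 60]);
translate([140, 140, 120]) cylinder(h = 60, r = 100);
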